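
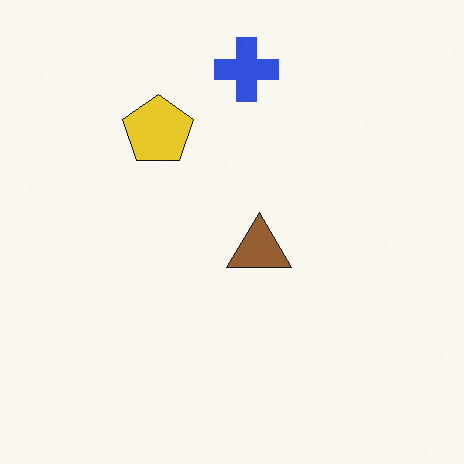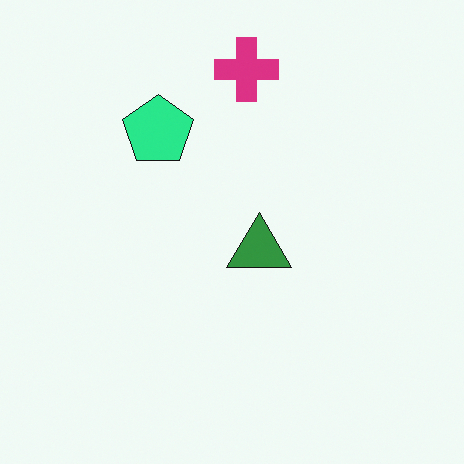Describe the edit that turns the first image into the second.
This is the original image hue-shifted by a moderate amount.

Every shape's color has rotated by the same amount around the hue wheel — a uniform hue shift.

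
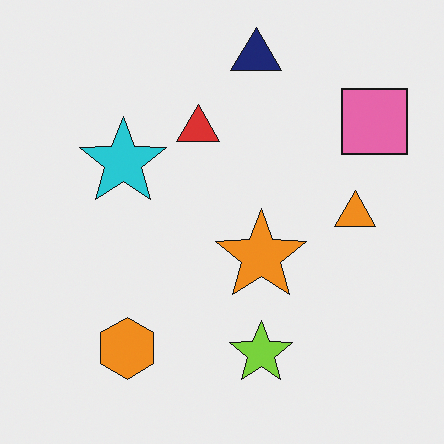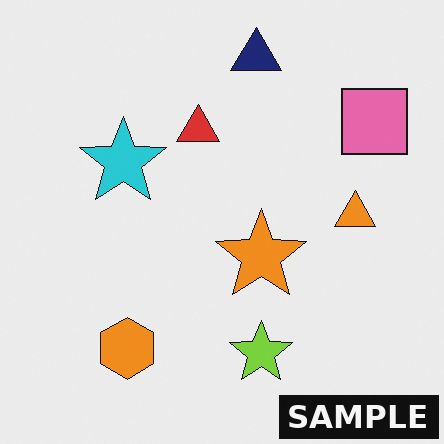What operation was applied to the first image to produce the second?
The image was watermarked with the text "SAMPLE" in the lower-right corner.

A dark label reading "SAMPLE" appears in the lower-right corner.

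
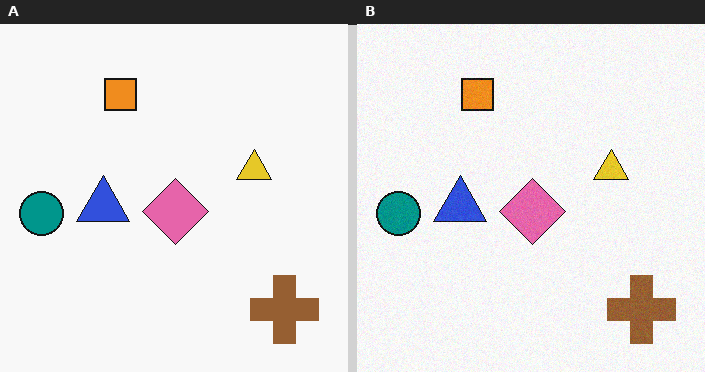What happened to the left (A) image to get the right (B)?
The transformation is: degraded with light additive noise.

Random speckle covers the whole image, including the flat background.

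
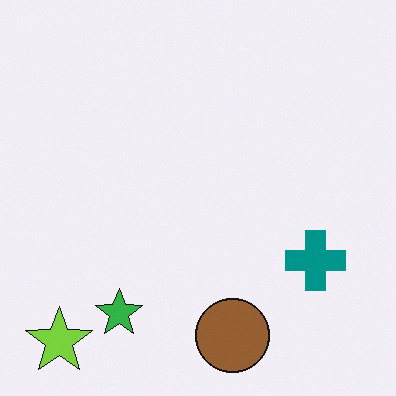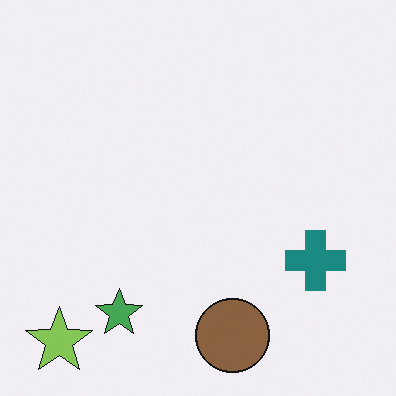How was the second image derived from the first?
The second image is the first slightly desaturated.

All colors are more muted and greyish — a global saturation change.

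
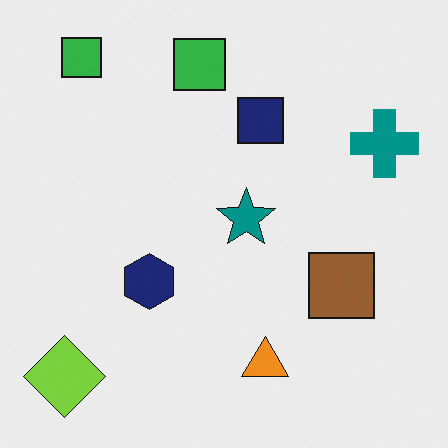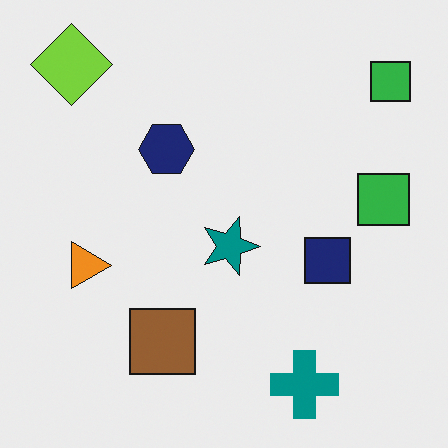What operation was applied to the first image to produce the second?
It was rotated 90° clockwise.

The lime diamond sits in the bottom-left of the first image and the top-left of the second — consistent with a whole-image 90° clockwise rotation.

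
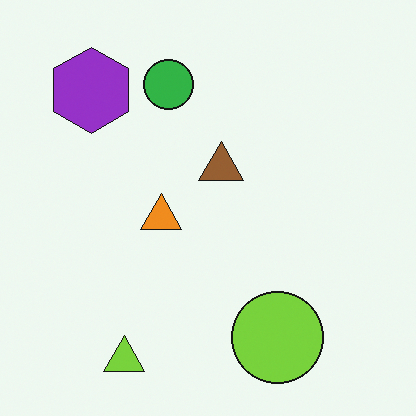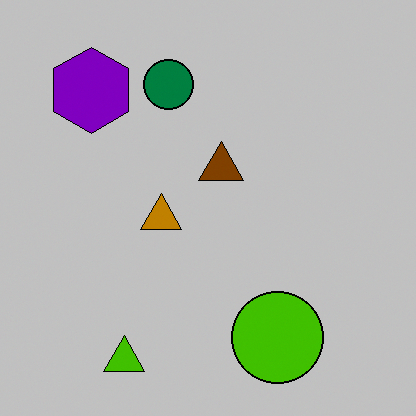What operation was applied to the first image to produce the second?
The second image is the first aggressively posterized.

Each flat color has snapped to a coarser quantized level — most visibly, the near-white background has dropped to a flat grey.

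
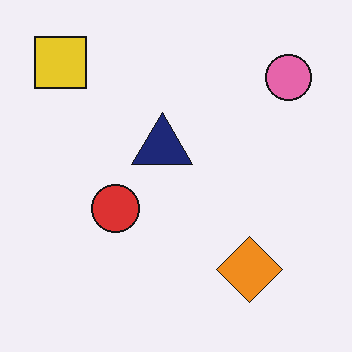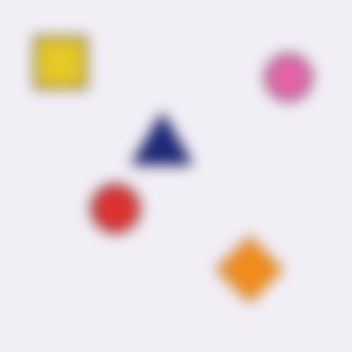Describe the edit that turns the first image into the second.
The image was strongly gaussian-blurred.

Shape edges and outlines are uniformly softened across the whole image.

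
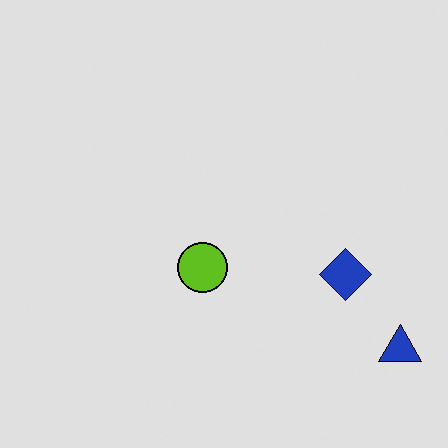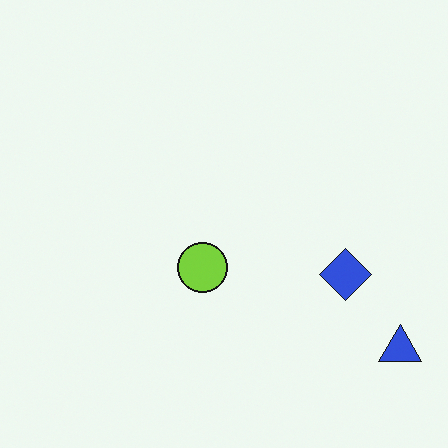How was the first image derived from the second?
The transformation is: moderately posterized.

Each flat color has snapped to a coarser quantized level — most visibly, the near-white background has dropped to a flat grey.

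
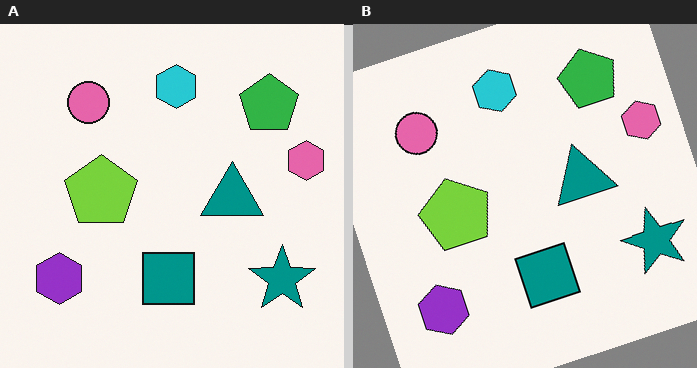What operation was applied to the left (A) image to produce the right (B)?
This is the original image rotated counter-clockwise by a moderate amount.

Every shape is tilted by the same angle and the image corners show triangular fill wedges — a whole-image rotation by a non-right angle.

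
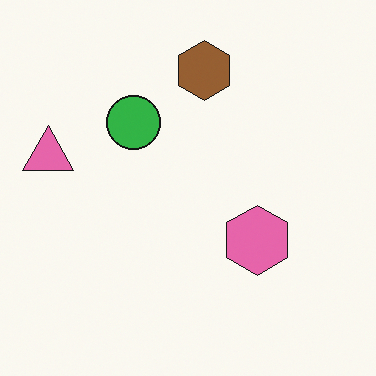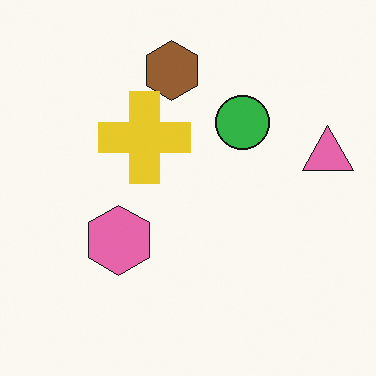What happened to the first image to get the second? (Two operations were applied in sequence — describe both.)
The second image is the first flipped horizontally (left ↔ right), then overlaid with an additional yellow cross.

The pink triangle is in the left of the first image and the right of the second — shapes on opposite sides of the vertical midline have swapped in a mirror flip. A yellow cross appears in the second image that is absent from the first.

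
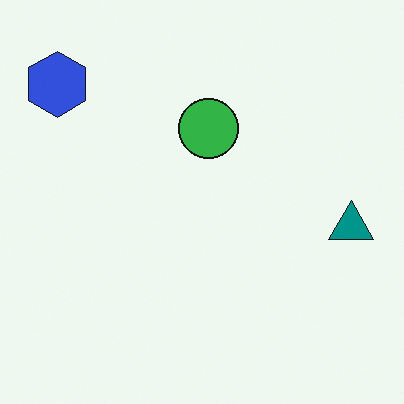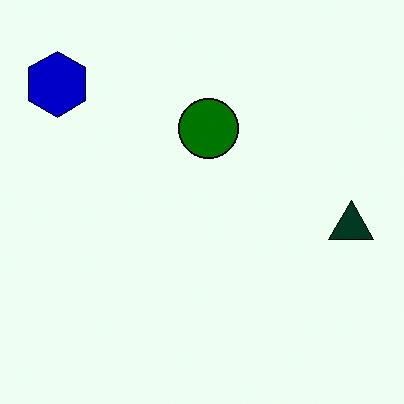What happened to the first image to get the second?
This is the original image given much higher contrast.

Tones are pushed away from mid-grey across the whole image — a global contrast change.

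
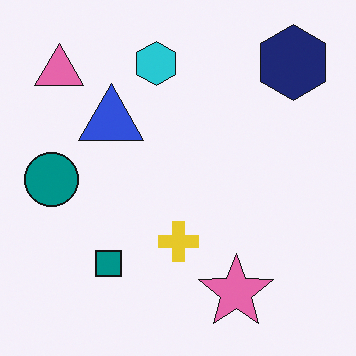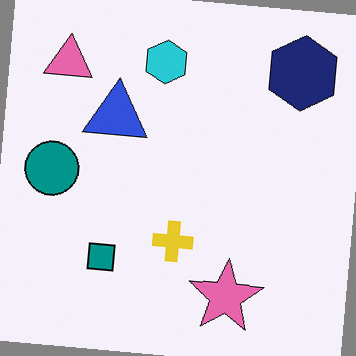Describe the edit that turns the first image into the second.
Rotated clockwise by a few degrees.

Every shape is tilted by the same angle and the image corners show triangular fill wedges — a whole-image rotation by a non-right angle.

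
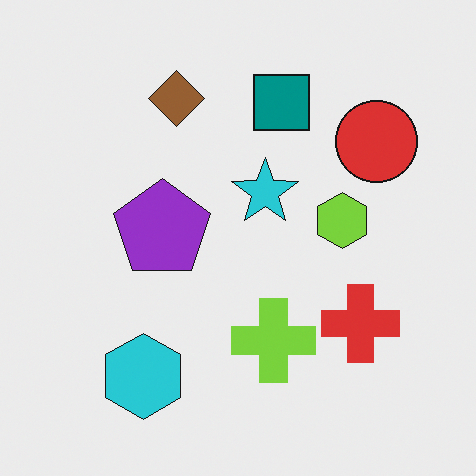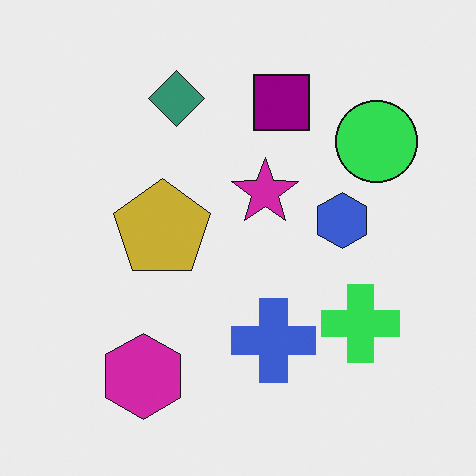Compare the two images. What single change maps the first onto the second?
The second image is the first hue-shifted through roughly a third of the color wheel.

Every shape's color has rotated by the same amount around the hue wheel — a uniform hue shift.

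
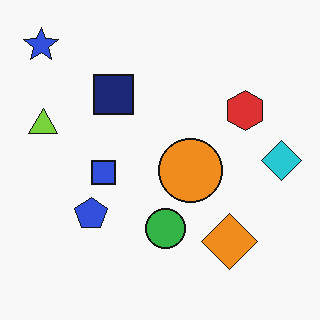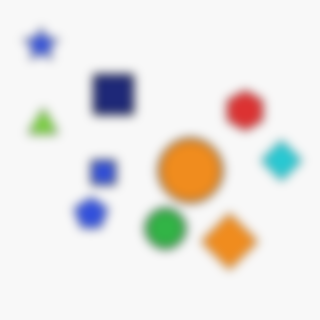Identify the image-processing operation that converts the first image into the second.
The second image is the first strongly gaussian-blurred.

Shape edges and outlines are uniformly softened across the whole image.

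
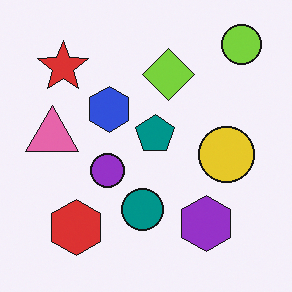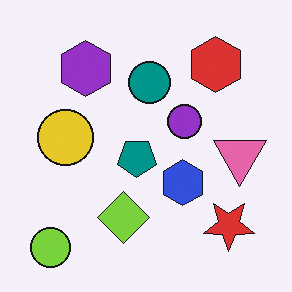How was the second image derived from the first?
The transformation is: rotated 180°.

The lime circle sits in the top-right of the first image and the bottom-left of the second — consistent with a whole-image 180° rotation.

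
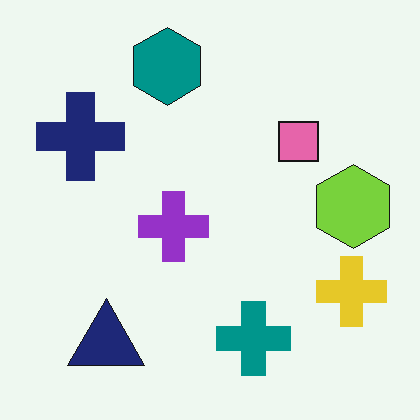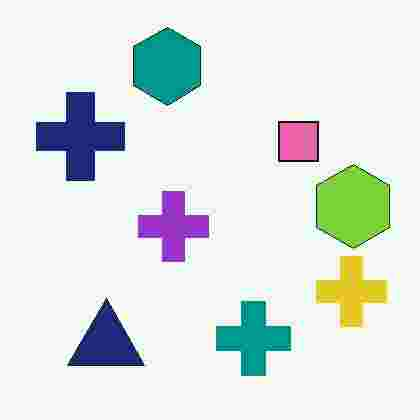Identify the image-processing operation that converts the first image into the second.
The transformation is: degraded with heavy JPEG compression.

Blocky 8×8 compression artifacts appear around shape edges and the flat background shows ringing — characteristic JPEG degradation.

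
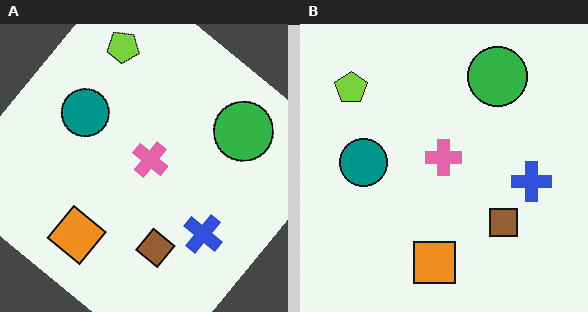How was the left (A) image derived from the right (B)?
Rotated clockwise by a large amount — several tens of degrees.

Every shape is tilted by the same angle and the image corners show triangular fill wedges — a whole-image rotation by a non-right angle.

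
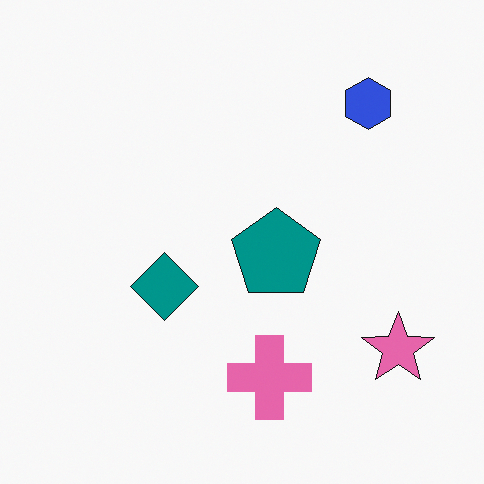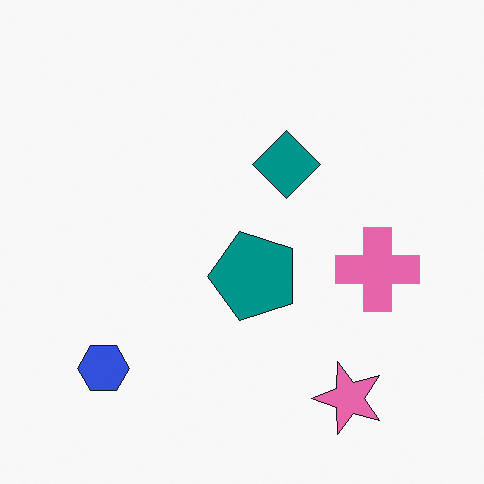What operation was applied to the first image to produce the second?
The second image is the first transposed (reflected across the top-left ↔ bottom-right diagonal).

Shapes have swapped their row and column positions — what was in the top-right is now in the bottom-left — a diagonal reflection.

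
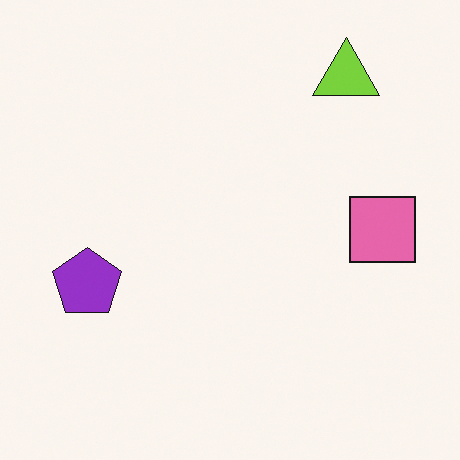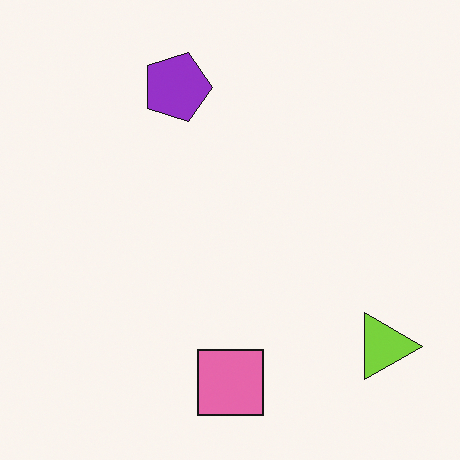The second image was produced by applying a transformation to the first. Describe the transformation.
Rotated 90° clockwise.

The lime triangle sits in the top-right of the first image and the bottom-right of the second — consistent with a whole-image 90° clockwise rotation.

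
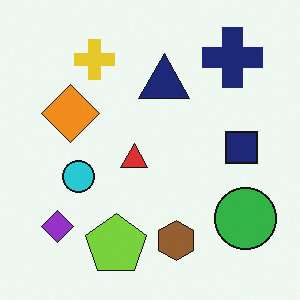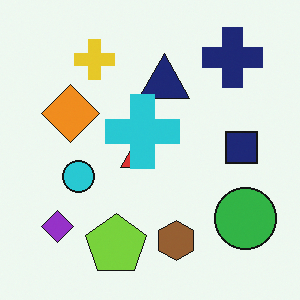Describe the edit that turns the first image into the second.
This is the original image overlaid with an additional cyan cross.

A cyan cross appears in the second image that is absent from the first.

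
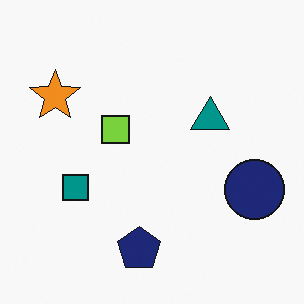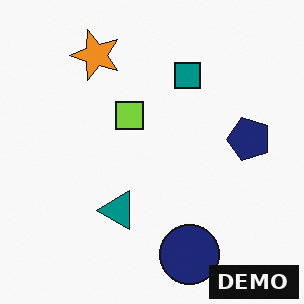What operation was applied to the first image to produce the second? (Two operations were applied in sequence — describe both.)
This is the original image transposed (reflected across the top-left ↔ bottom-right diagonal), then watermarked with the text "DEMO" in the lower-right corner.

Shapes have swapped their row and column positions — what was in the top-right is now in the bottom-left — a diagonal reflection. A dark label reading "DEMO" appears in the lower-right corner.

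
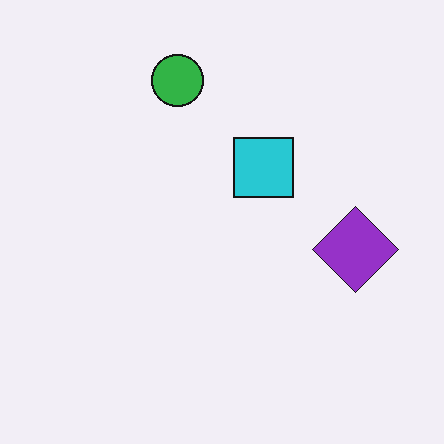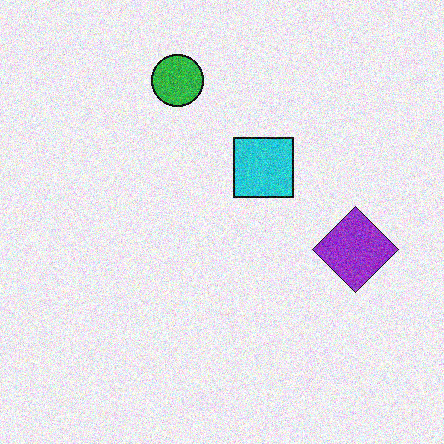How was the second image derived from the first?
The transformation is: degraded with moderate additive noise.

Random speckle covers the whole image, including the flat background.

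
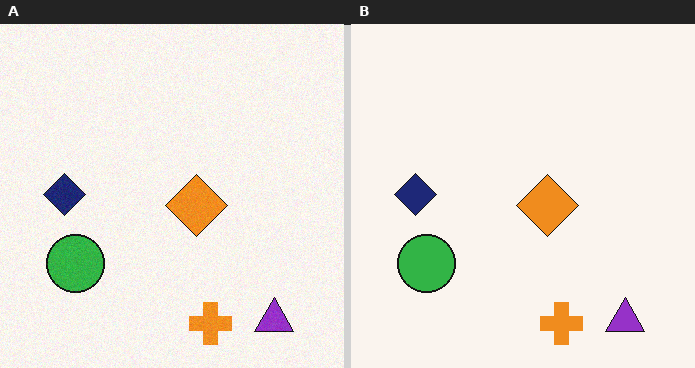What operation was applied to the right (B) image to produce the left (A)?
This is the original image degraded with a light layer of grain.

Random speckle covers the whole image, including the flat background.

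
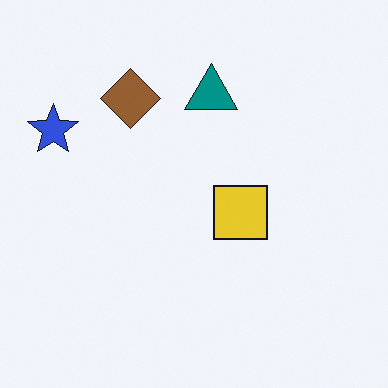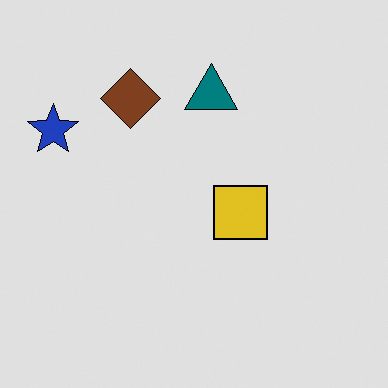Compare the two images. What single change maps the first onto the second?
Posterized to a reduced palette.

Each flat color has snapped to a coarser quantized level — most visibly, the near-white background has dropped to a flat grey.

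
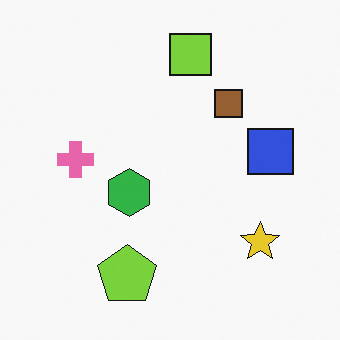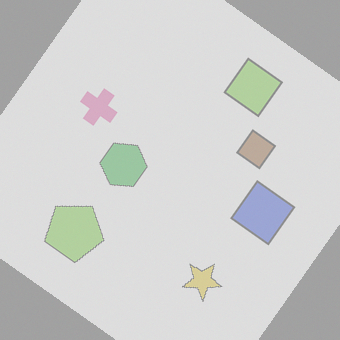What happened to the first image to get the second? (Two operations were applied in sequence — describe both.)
The transformation is: rotated clockwise by a large amount — several tens of degrees, then washed out (contrast reduced).

Every shape is tilted by the same angle and the image corners show triangular fill wedges — a whole-image rotation by a non-right angle. Tones are pushed toward mid-grey across the whole image — a global contrast change.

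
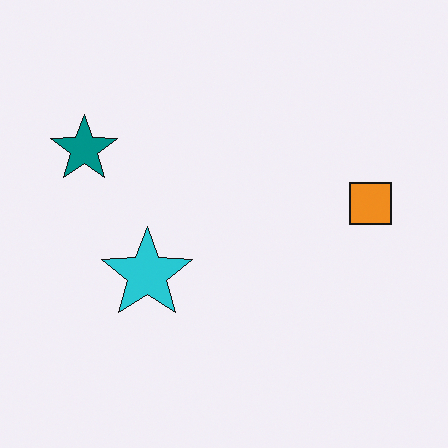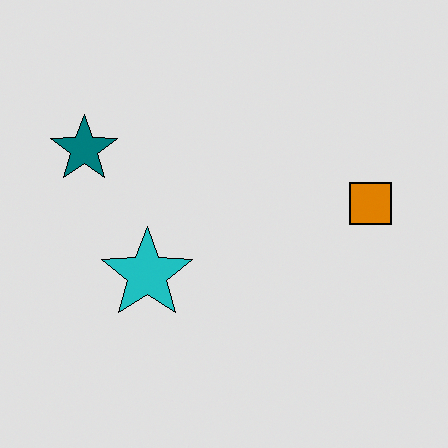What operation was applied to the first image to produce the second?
The transformation is: moderately posterized.

Each flat color has snapped to a coarser quantized level — most visibly, the near-white background has dropped to a flat grey.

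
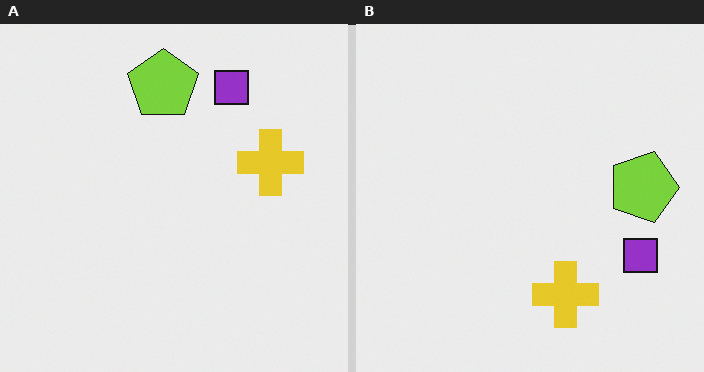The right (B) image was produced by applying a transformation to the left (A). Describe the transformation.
Rotated 90° clockwise.

The purple square sits in the top of the left (A) image and the right of the right (B) — consistent with a whole-image 90° clockwise rotation.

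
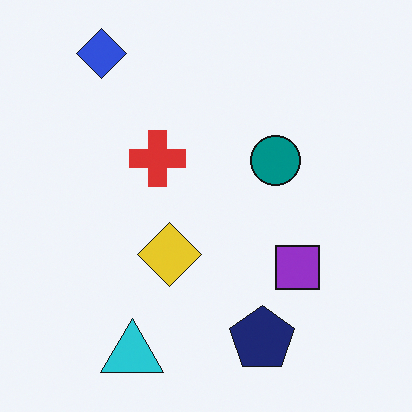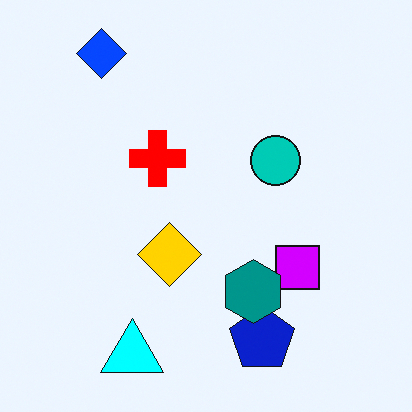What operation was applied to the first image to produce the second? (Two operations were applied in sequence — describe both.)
The image was heavily oversaturated, then overlaid with an additional teal hexagon.

All colors are more vivid — a global saturation change. A teal hexagon appears in the second image that is absent from the first.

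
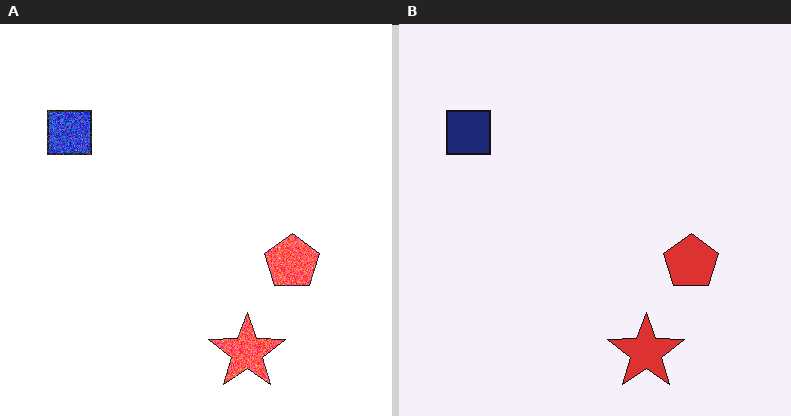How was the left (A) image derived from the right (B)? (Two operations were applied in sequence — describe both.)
It was degraded with visible gaussian noise, then noticeably brightened.

Random speckle covers the whole image, including the flat background. Every pixel — background and shapes alike — is uniformly brightened.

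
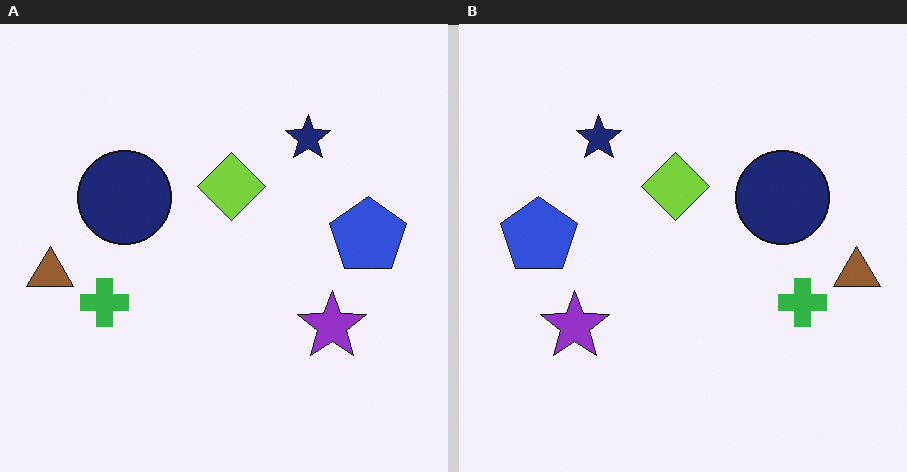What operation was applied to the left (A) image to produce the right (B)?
Flipped horizontally (left ↔ right).

The brown triangle is in the left of the left (A) image and the right of the right (B) — shapes on opposite sides of the vertical midline have swapped in a mirror flip.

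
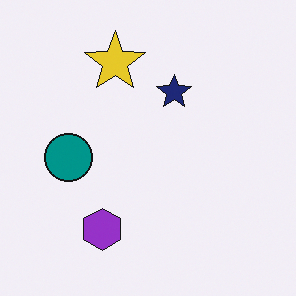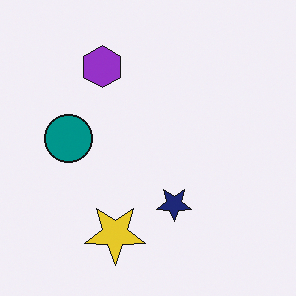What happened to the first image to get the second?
It was flipped vertically (top ↔ bottom).

The yellow star is in the top of the first image and the bottom of the second — shapes on opposite sides of the horizontal midline have swapped in a mirror flip.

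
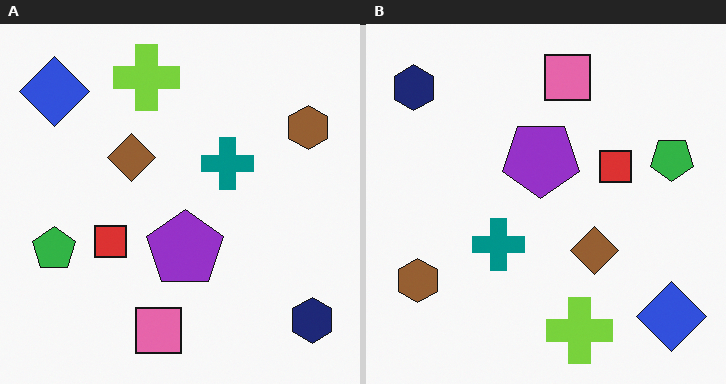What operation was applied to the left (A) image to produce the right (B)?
The transformation is: rotated 180°.

The navy hexagon sits in the bottom-right of the left (A) image and the top-left of the right (B) — consistent with a whole-image 180° rotation.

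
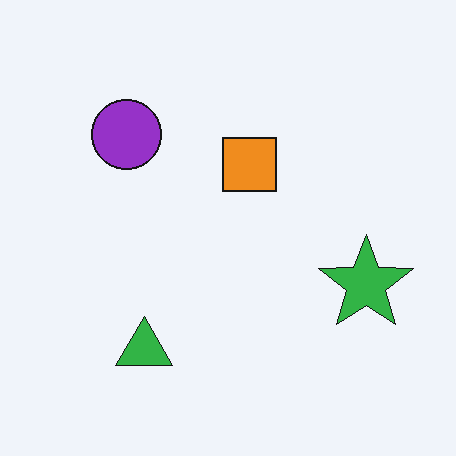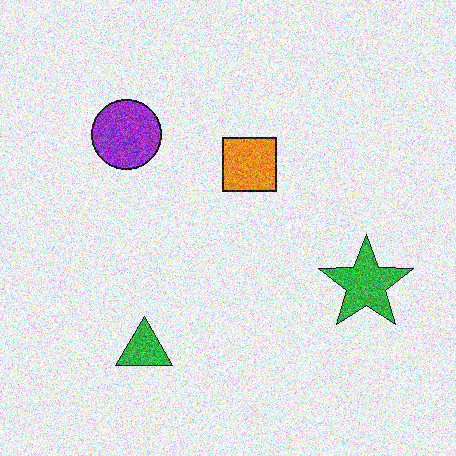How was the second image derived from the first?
The image was degraded with strong gaussian noise.

Random speckle covers the whole image, including the flat background.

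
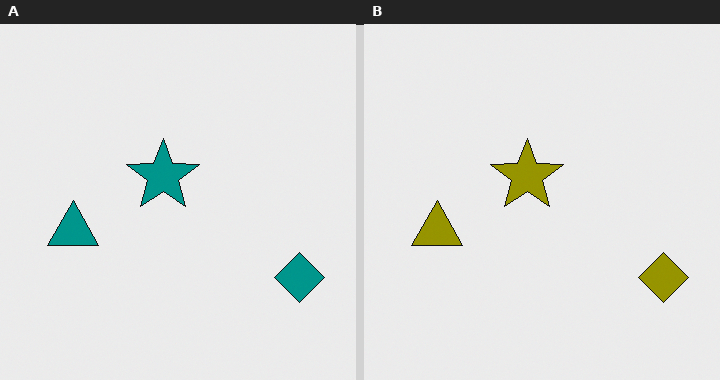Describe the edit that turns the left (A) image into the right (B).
It was hue-shifted through roughly half the color wheel.

Every shape's color has rotated by the same amount around the hue wheel — a uniform hue shift.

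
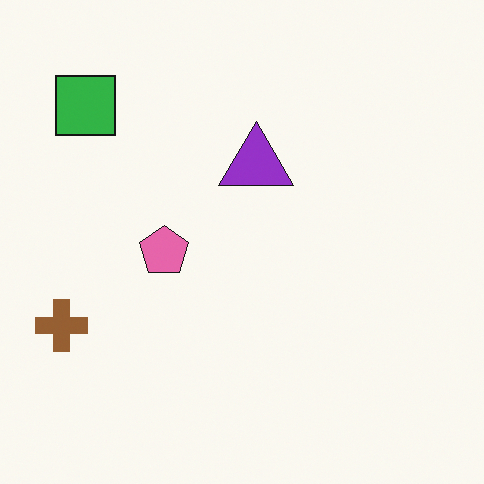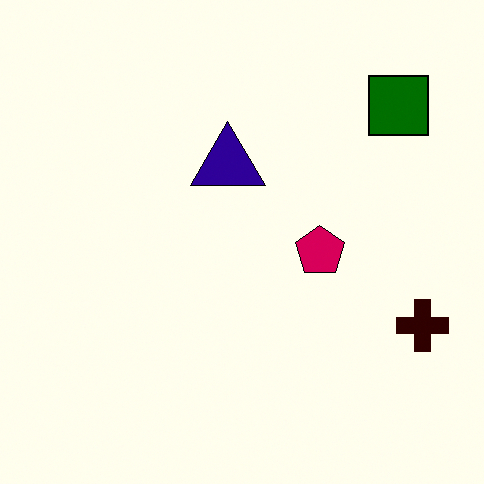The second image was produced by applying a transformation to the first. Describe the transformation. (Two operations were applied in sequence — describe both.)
The second image is the first given much higher contrast, then flipped horizontally (left ↔ right).

Tones are pushed away from mid-grey across the whole image — a global contrast change. The brown cross is in the bottom-left of the first image and the bottom-right of the second — shapes on opposite sides of the vertical midline have swapped in a mirror flip.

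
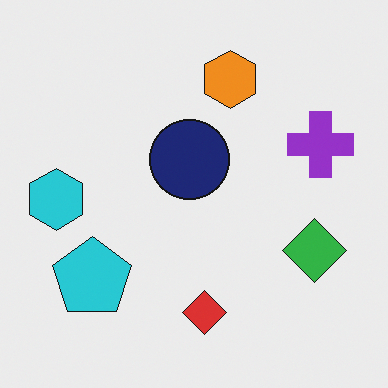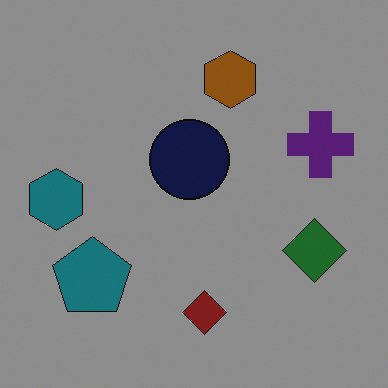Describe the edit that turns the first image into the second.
The second image is the first noticeably darkened.

Every pixel — background and shapes alike — is uniformly darkened.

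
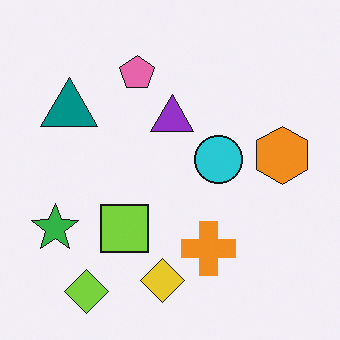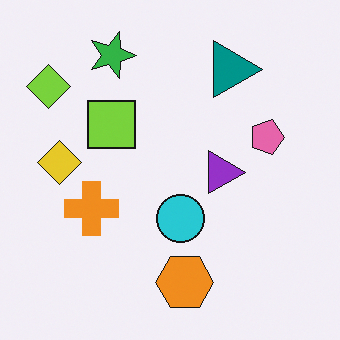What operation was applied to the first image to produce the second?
This is the original image rotated 90° clockwise.

The lime diamond sits in the bottom-left of the first image and the top-left of the second — consistent with a whole-image 90° clockwise rotation.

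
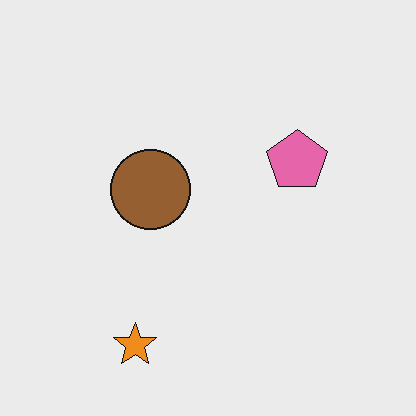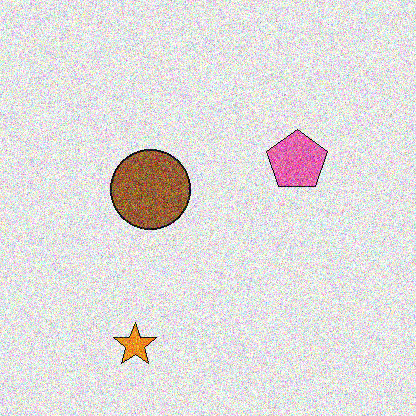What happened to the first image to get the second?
This is the original image degraded with a thick layer of grain.

Random speckle covers the whole image, including the flat background.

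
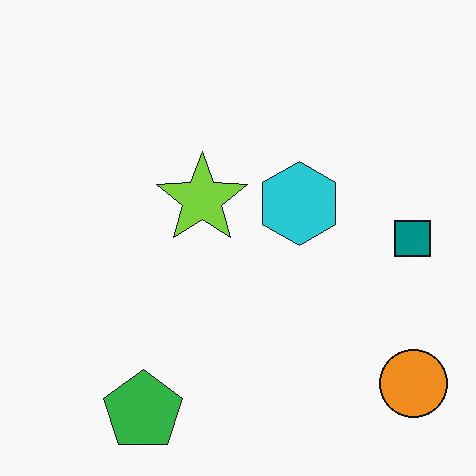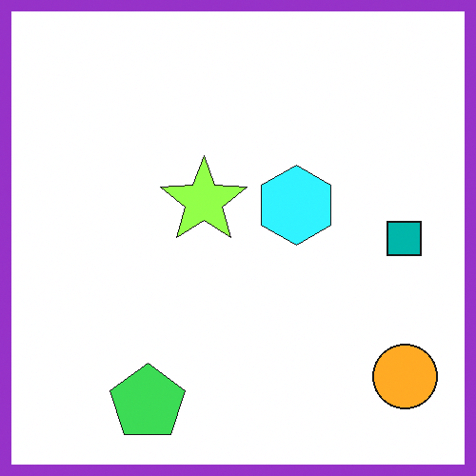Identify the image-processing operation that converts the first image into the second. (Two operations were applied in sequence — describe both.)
It was brightened a little, then framed with a purple border.

Every pixel — background and shapes alike — is uniformly brightened. A solid purple frame runs around the edge of the second image, with the content slightly shrunk inside it.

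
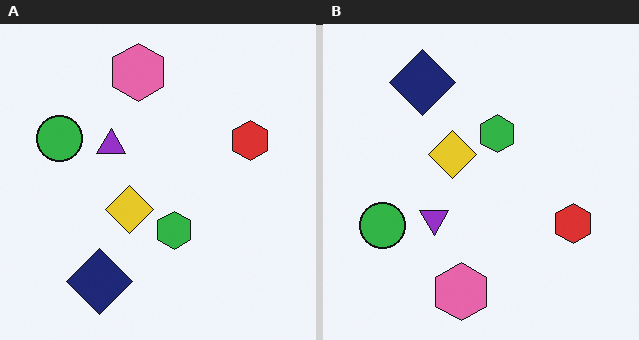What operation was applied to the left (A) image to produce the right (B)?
The transformation is: flipped vertically (top ↔ bottom).

The pink hexagon is in the top of the left (A) image and the bottom of the right (B) — shapes on opposite sides of the horizontal midline have swapped in a mirror flip.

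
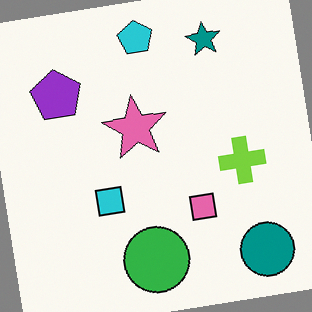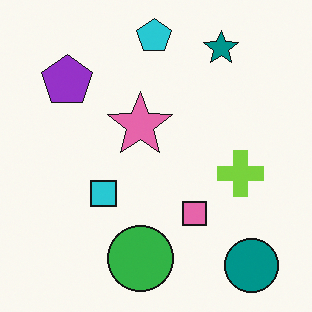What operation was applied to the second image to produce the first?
Rotated counter-clockwise by a small amount.

Every shape is tilted by the same angle and the image corners show triangular fill wedges — a whole-image rotation by a non-right angle.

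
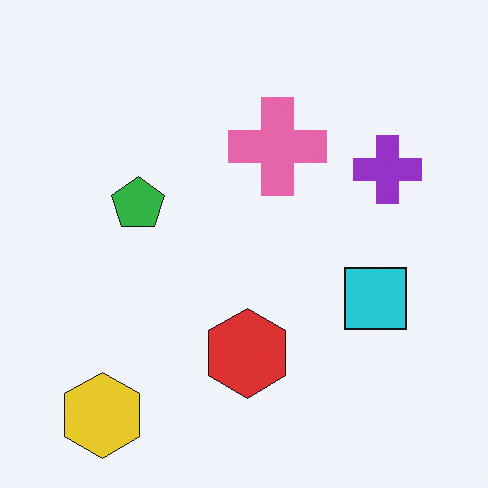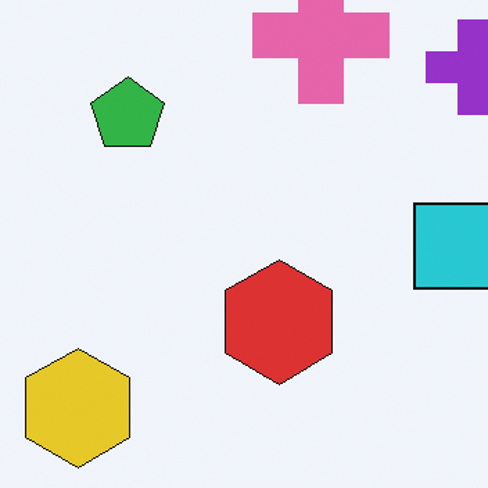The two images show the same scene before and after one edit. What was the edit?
The transformation is: cropped slightly and scaled back up.

The visible shapes are larger and the field of view is narrower; shapes near the original edges may be partly or wholly outside the frame — a crop-and-rescale.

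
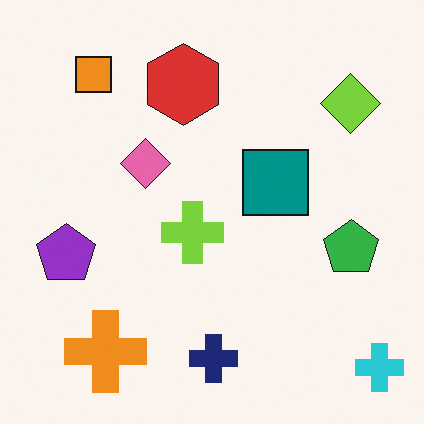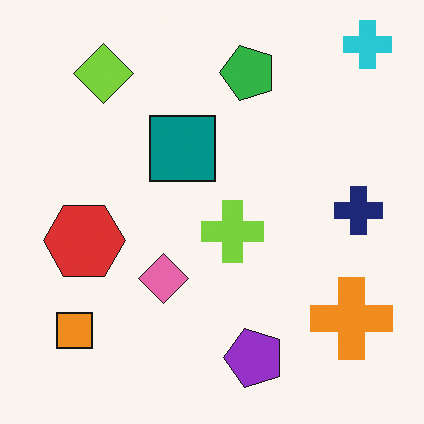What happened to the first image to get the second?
The transformation is: rotated 90° counter-clockwise.

The cyan cross sits in the bottom-right of the first image and the top-right of the second — consistent with a whole-image 90° counter-clockwise rotation.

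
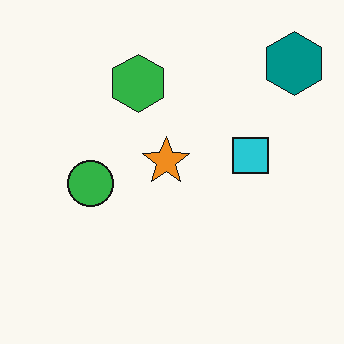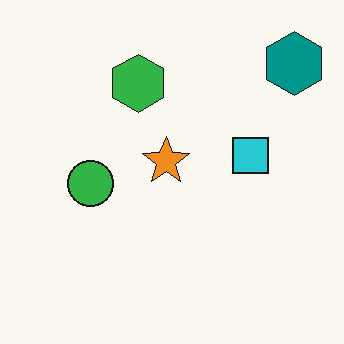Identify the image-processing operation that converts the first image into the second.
The transformation is: given moderate JPEG compression.

Blocky 8×8 compression artifacts appear around shape edges and the flat background shows ringing — characteristic JPEG degradation.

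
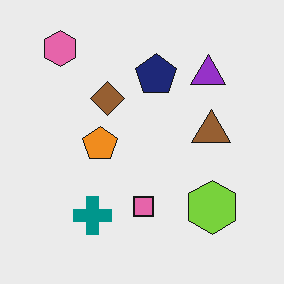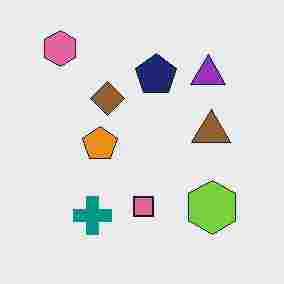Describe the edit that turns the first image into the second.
It was degraded with heavy JPEG compression.

Blocky 8×8 compression artifacts appear around shape edges and the flat background shows ringing — characteristic JPEG degradation.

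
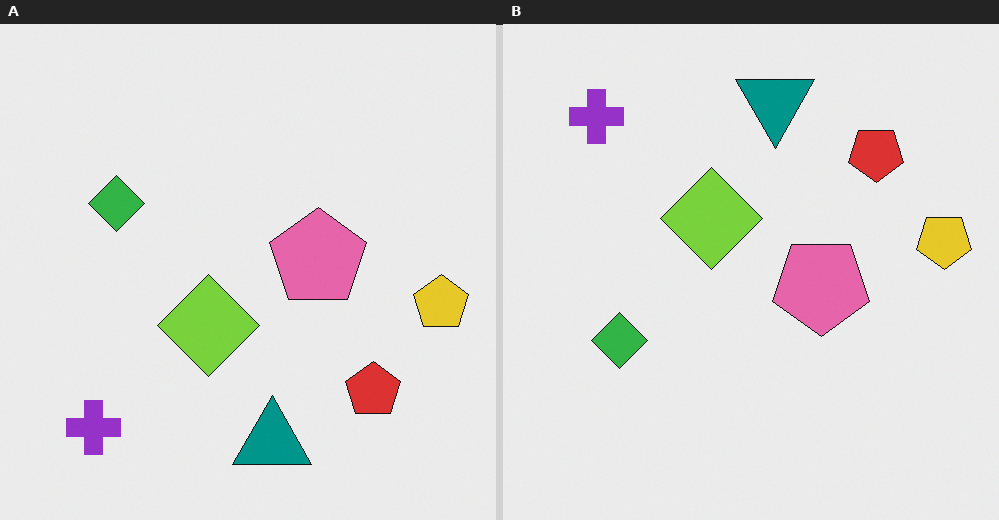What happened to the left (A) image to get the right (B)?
It was flipped vertically (top ↔ bottom).

The teal triangle is in the bottom of the left (A) image and the top of the right (B) — shapes on opposite sides of the horizontal midline have swapped in a mirror flip.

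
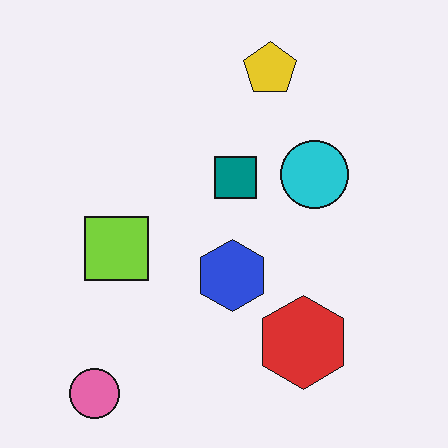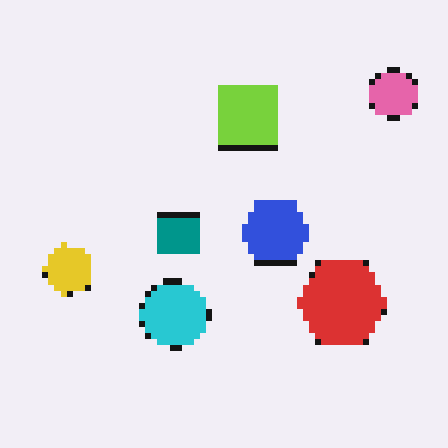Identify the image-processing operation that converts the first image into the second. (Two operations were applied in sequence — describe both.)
The transformation is: transposed (reflected across the top-left ↔ bottom-right diagonal), then moderately pixelated.

Shapes have swapped their row and column positions — what was in the top-right is now in the bottom-left — a diagonal reflection. Shapes are reduced to large square blocks; fine edges and outlines are lost — a downscale-then-upscale (mosaic) effect.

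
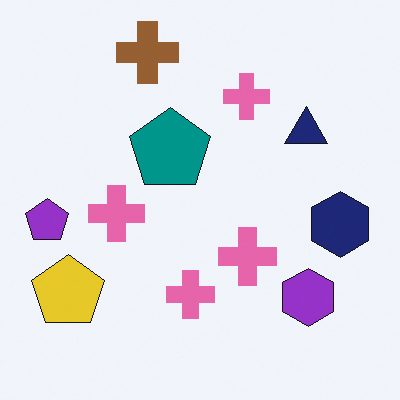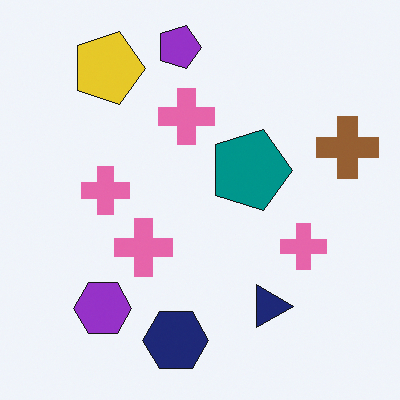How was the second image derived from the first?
This is the original image rotated 90° clockwise.

The yellow pentagon sits in the bottom-left of the first image and the top-left of the second — consistent with a whole-image 90° clockwise rotation.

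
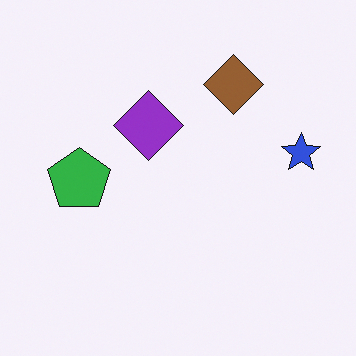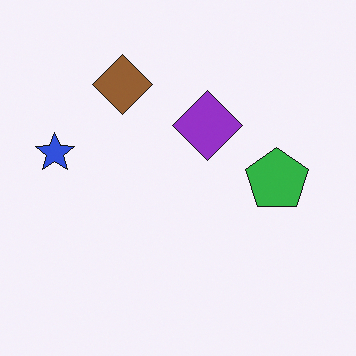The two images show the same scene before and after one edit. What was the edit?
The transformation is: flipped horizontally (left ↔ right).

The blue star is in the right of the first image and the left of the second — shapes on opposite sides of the vertical midline have swapped in a mirror flip.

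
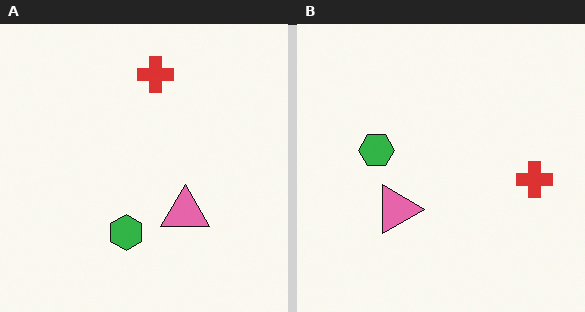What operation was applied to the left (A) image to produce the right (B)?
It was rotated 90° clockwise.

The red cross sits in the top of the left (A) image and the right of the right (B) — consistent with a whole-image 90° clockwise rotation.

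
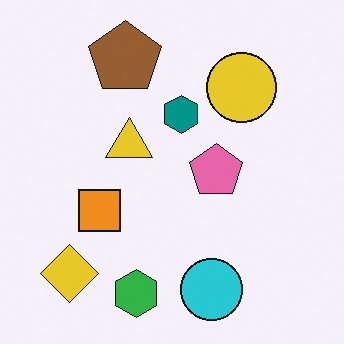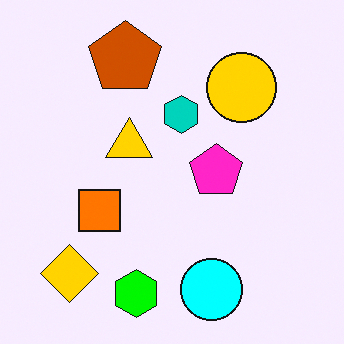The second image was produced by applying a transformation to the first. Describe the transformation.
Made much more vivid (saturation change).

All colors are more vivid — a global saturation change.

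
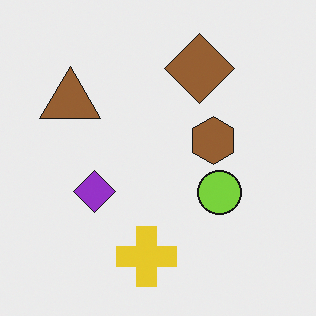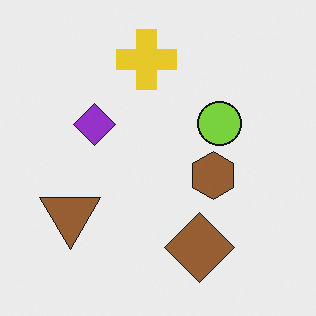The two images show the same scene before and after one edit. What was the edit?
This is the original image flipped vertically (top ↔ bottom).

The yellow cross is in the bottom of the first image and the top of the second — shapes on opposite sides of the horizontal midline have swapped in a mirror flip.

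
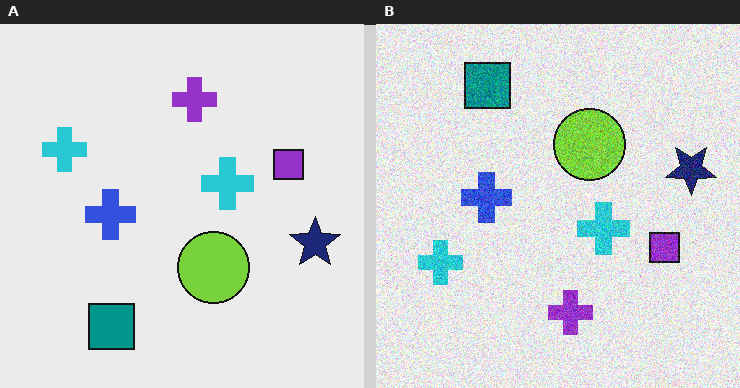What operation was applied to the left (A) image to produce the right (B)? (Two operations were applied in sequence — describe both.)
This is the original image degraded with visible gaussian noise, then flipped vertically (top ↔ bottom).

Random speckle covers the whole image, including the flat background. The teal square is in the bottom-left of the left (A) image and the top-left of the right (B) — shapes on opposite sides of the horizontal midline have swapped in a mirror flip.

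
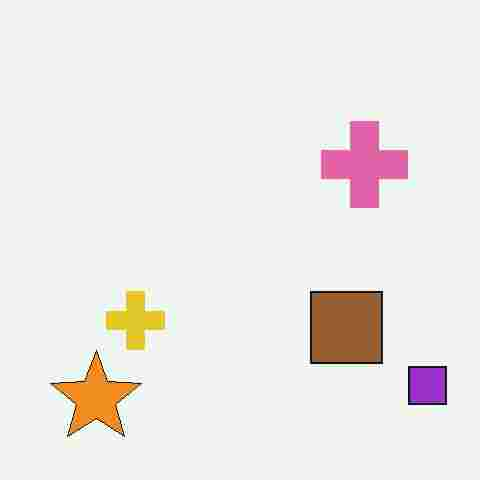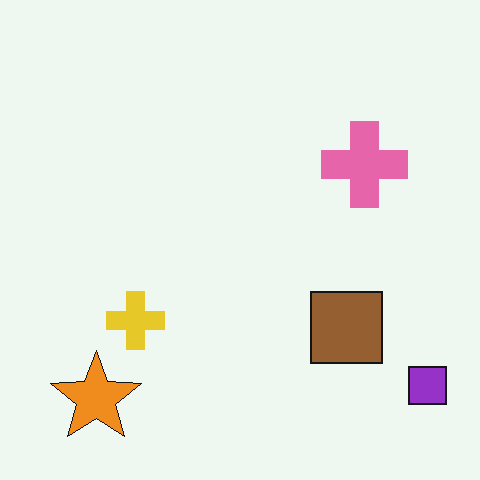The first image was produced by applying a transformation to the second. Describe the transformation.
The image was degraded with heavy JPEG compression.

Blocky 8×8 compression artifacts appear around shape edges and the flat background shows ringing — characteristic JPEG degradation.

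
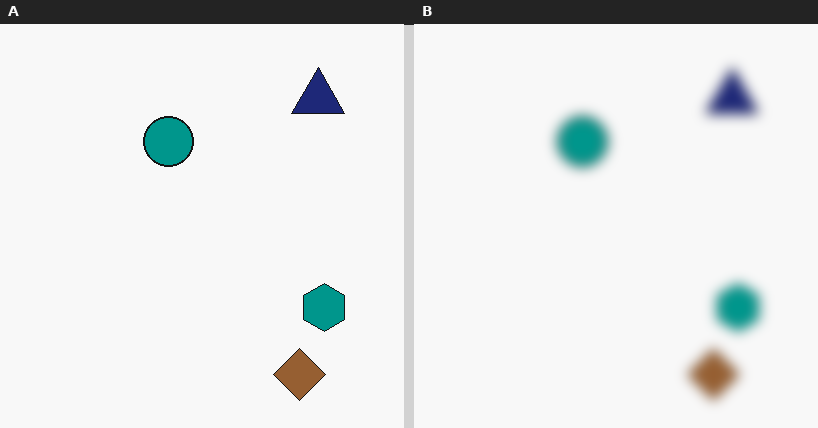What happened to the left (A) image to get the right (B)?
The right (B) image is the left (A) strongly gaussian-blurred.

Shape edges and outlines are uniformly softened across the whole image.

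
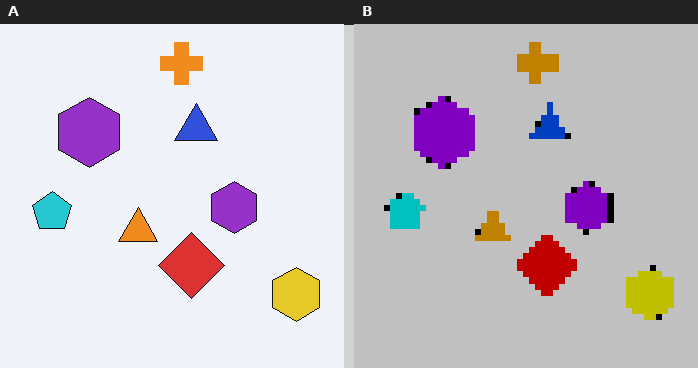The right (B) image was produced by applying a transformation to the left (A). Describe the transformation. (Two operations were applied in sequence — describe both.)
Pixelated into visible square blocks, then aggressively posterized.

Shapes are reduced to large square blocks; fine edges and outlines are lost — a downscale-then-upscale (mosaic) effect. Each flat color has snapped to a coarser quantized level — most visibly, the near-white background has dropped to a flat grey.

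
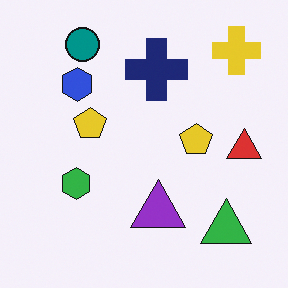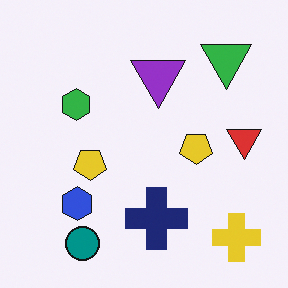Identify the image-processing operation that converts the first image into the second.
The transformation is: flipped vertically (top ↔ bottom).

The teal circle is in the top-left of the first image and the bottom-left of the second — shapes on opposite sides of the horizontal midline have swapped in a mirror flip.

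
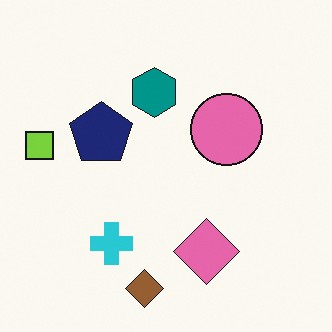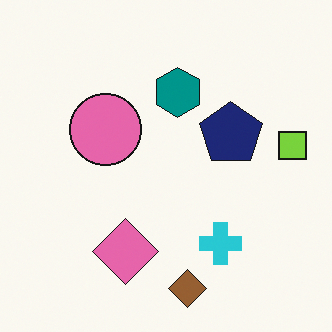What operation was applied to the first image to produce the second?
The second image is the first flipped horizontally (left ↔ right).

The lime square is in the left of the first image and the right of the second — shapes on opposite sides of the vertical midline have swapped in a mirror flip.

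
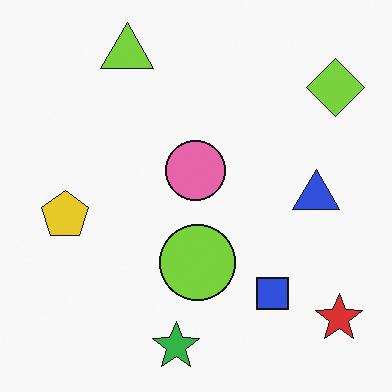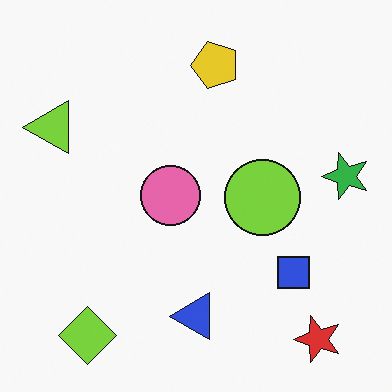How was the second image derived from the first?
The transformation is: transposed (reflected across the top-left ↔ bottom-right diagonal).

Shapes have swapped their row and column positions — what was in the top-right is now in the bottom-left — a diagonal reflection.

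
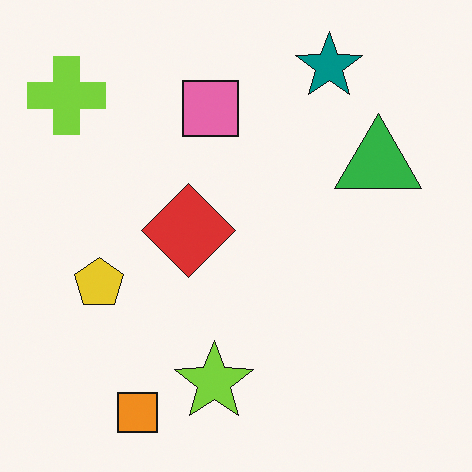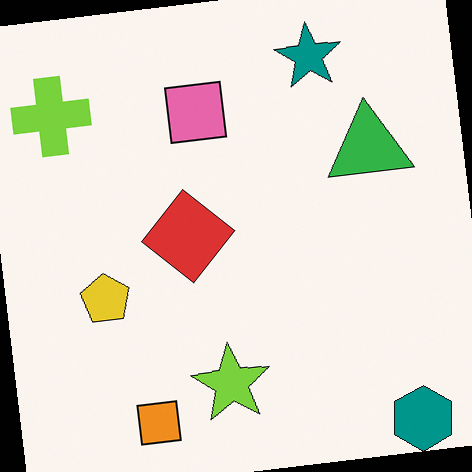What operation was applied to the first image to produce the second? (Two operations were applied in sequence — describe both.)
It was rotated counter-clockwise by a few degrees, then overlaid with an additional teal hexagon.

Every shape is tilted by the same angle and the image corners show triangular fill wedges — a whole-image rotation by a non-right angle. A teal hexagon appears in the second image that is absent from the first.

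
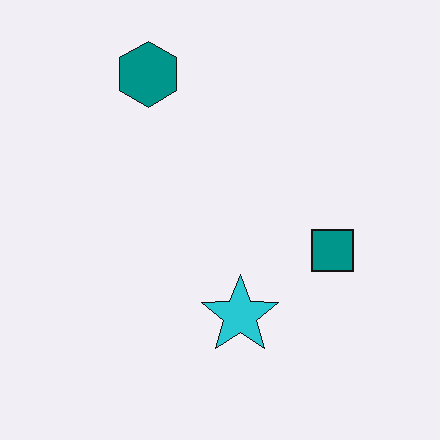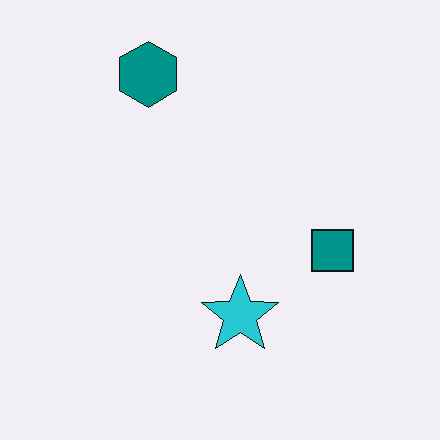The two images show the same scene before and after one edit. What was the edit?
It was given moderate JPEG compression.

Blocky 8×8 compression artifacts appear around shape edges and the flat background shows ringing — characteristic JPEG degradation.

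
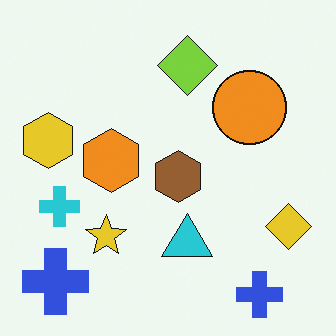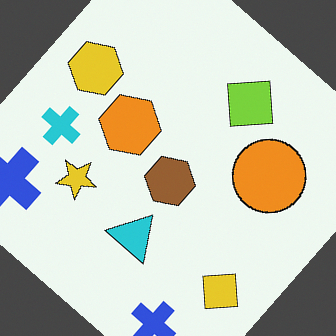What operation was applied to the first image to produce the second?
It was rotated clockwise by a large amount — several tens of degrees.

Every shape is tilted by the same angle and the image corners show triangular fill wedges — a whole-image rotation by a non-right angle.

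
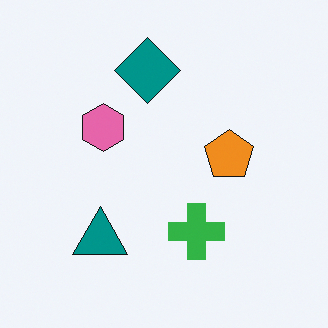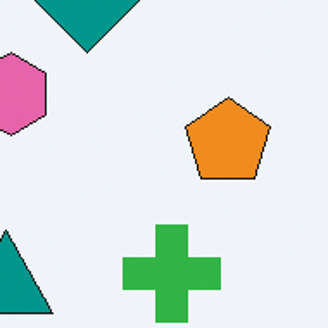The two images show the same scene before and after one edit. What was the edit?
Cropped to a noticeably smaller region and rescaled.

The visible shapes are larger and the field of view is narrower; shapes near the original edges may be partly or wholly outside the frame — a crop-and-rescale.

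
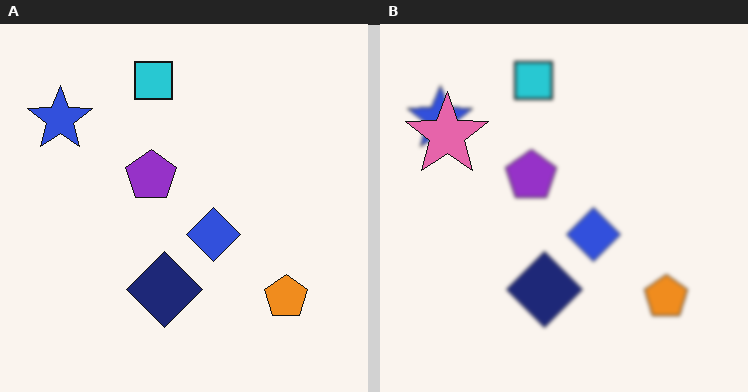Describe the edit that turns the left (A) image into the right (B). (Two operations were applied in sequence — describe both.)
Lightly blurred, then overlaid with an additional pink star.

Shape edges and outlines are uniformly softened across the whole image. A pink star appears in the right (B) image that is absent from the left (A).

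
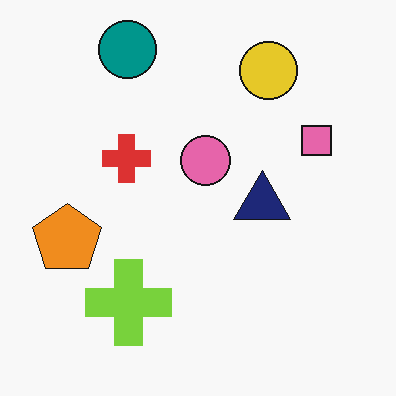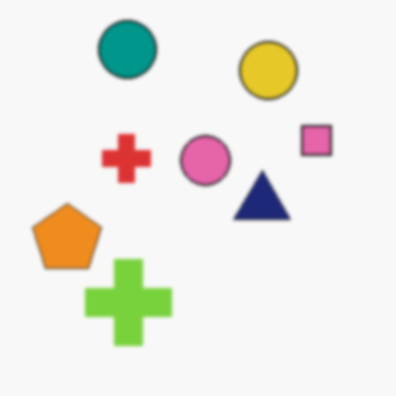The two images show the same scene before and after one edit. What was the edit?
This is the original image given a subtle gaussian blur.

Shape edges and outlines are uniformly softened across the whole image.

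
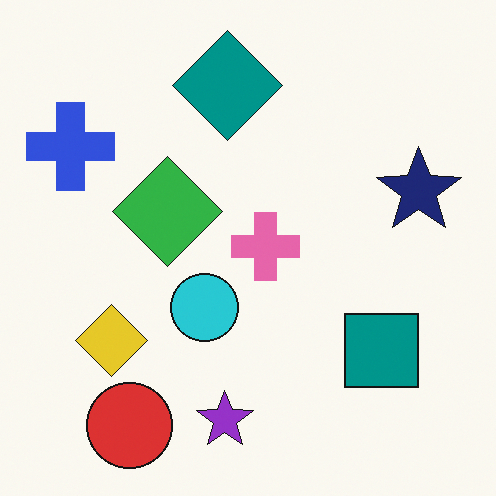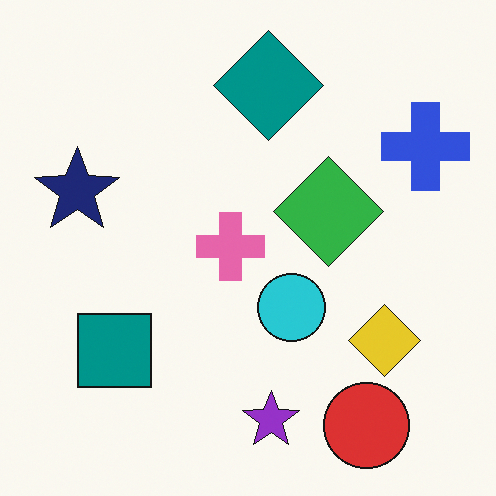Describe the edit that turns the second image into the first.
The first image is the second flipped horizontally (left ↔ right).

The blue cross is in the top-right of the second image and the top-left of the first — shapes on opposite sides of the vertical midline have swapped in a mirror flip.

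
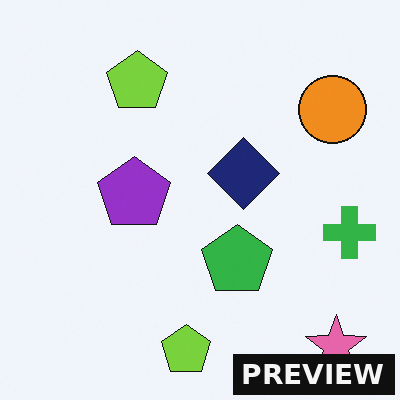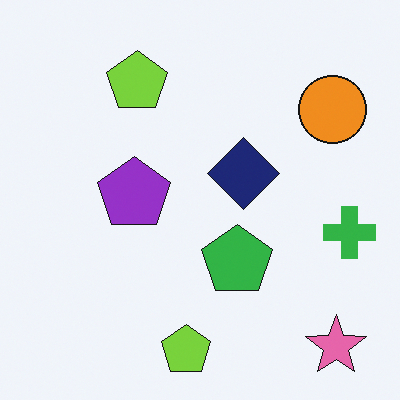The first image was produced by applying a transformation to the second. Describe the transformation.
It was watermarked with the text "PREVIEW" in the lower-right corner.

A dark label reading "PREVIEW" appears in the lower-right corner.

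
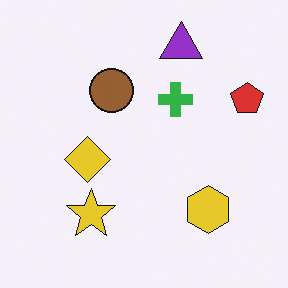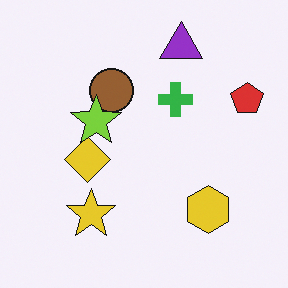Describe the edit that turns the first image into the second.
It was overlaid with an additional lime star.

A lime star appears in the second image that is absent from the first.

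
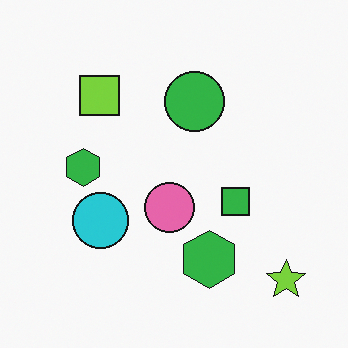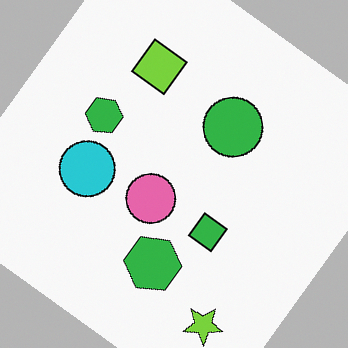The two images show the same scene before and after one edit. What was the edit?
The image was rotated clockwise by a large amount — several tens of degrees.

Every shape is tilted by the same angle and the image corners show triangular fill wedges — a whole-image rotation by a non-right angle.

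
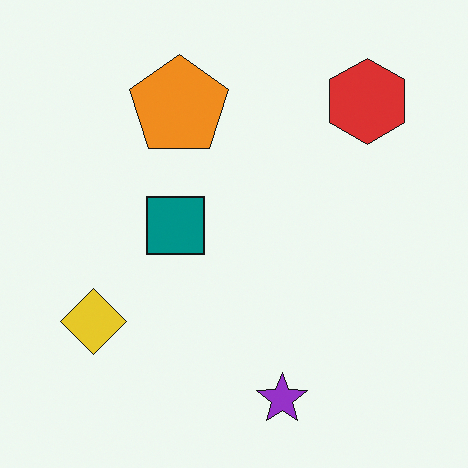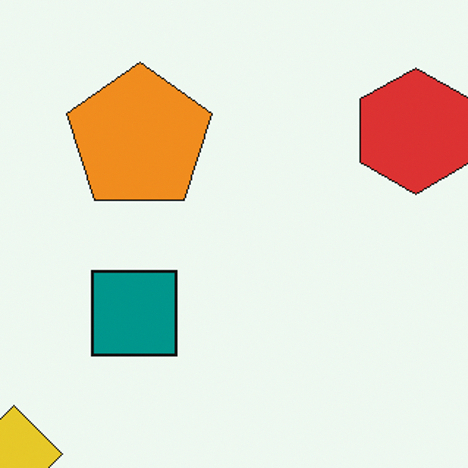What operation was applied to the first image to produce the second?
The transformation is: cropped to a modestly smaller region and rescaled.

The visible shapes are larger and the field of view is narrower; shapes near the original edges may be partly or wholly outside the frame — a crop-and-rescale.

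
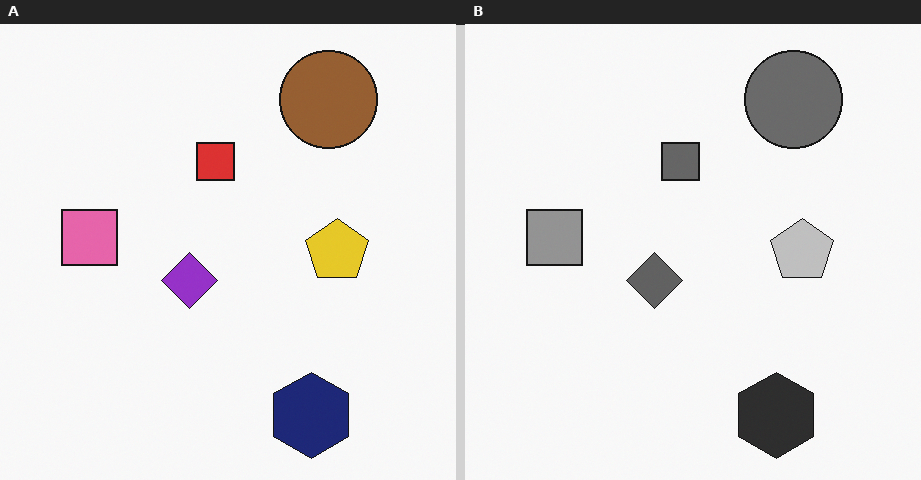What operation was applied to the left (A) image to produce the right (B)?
The image was converted to grayscale.

All color is removed — every shape is now a shade of grey.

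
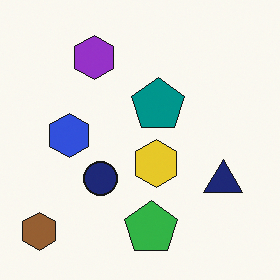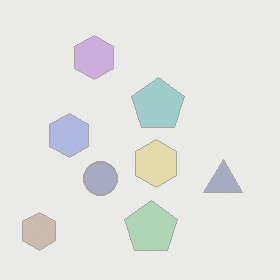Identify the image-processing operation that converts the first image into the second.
This is the original image given much lower contrast.

Tones are pushed toward mid-grey across the whole image — a global contrast change.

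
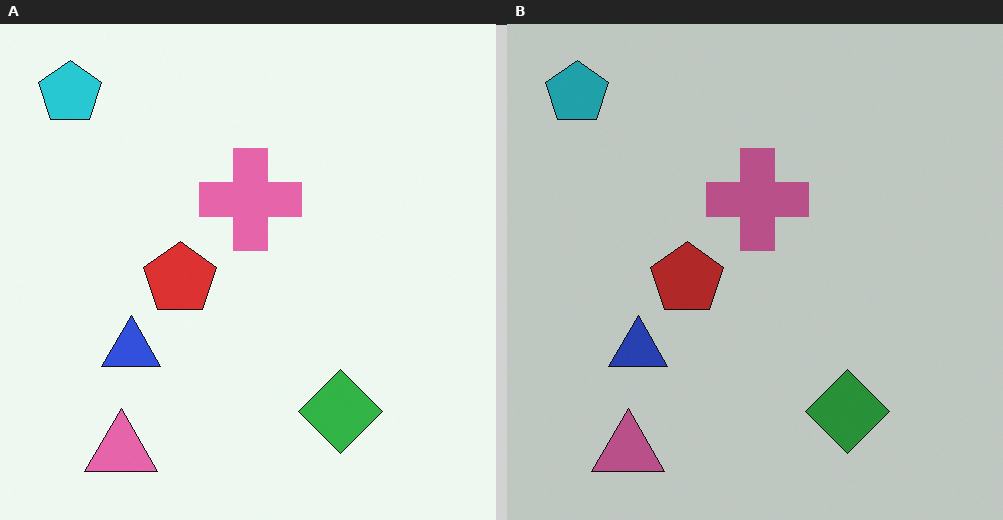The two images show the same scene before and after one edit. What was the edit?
This is the original image slightly darkened.

Every pixel — background and shapes alike — is uniformly darkened.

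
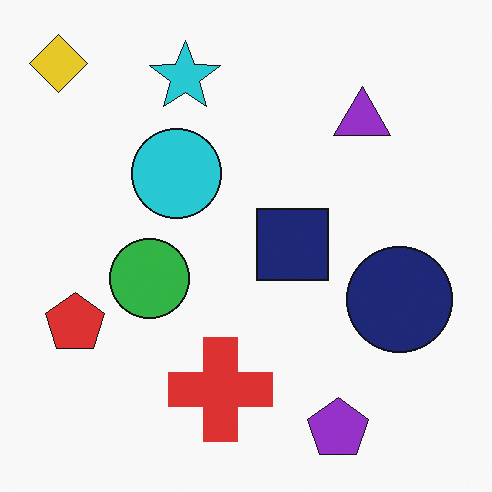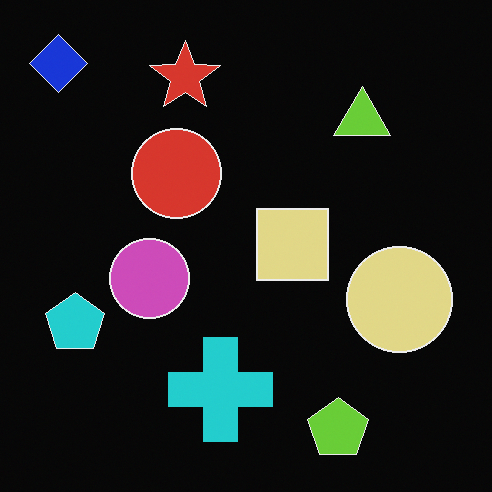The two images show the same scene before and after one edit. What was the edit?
The transformation is: color-inverted (negative).

The light background has become dark and every shape's color is its complement — a photographic negative.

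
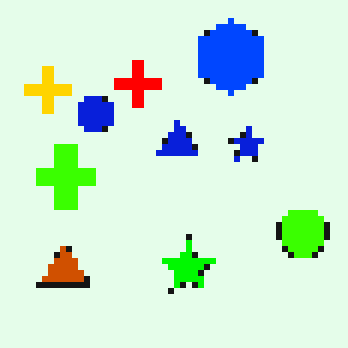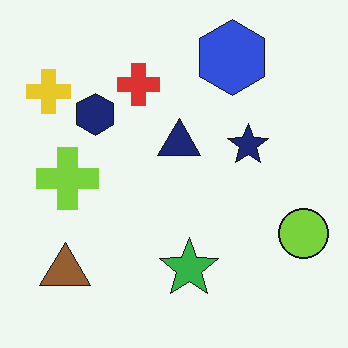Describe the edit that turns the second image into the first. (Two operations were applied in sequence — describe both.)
The image was made much more vivid (saturation change), then pixelated into visible square blocks.

All colors are more vivid — a global saturation change. Shapes are reduced to large square blocks; fine edges and outlines are lost — a downscale-then-upscale (mosaic) effect.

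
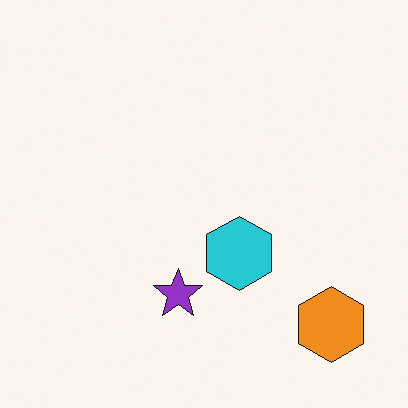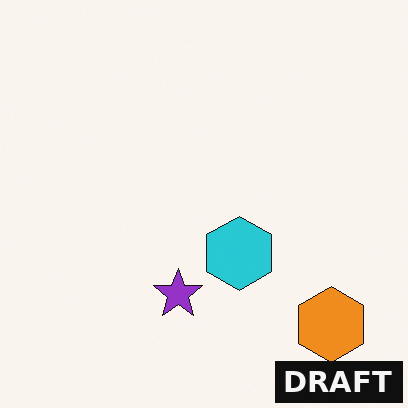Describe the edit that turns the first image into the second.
The transformation is: watermarked with the text "DRAFT" in the lower-right corner.

A dark label reading "DRAFT" appears in the lower-right corner.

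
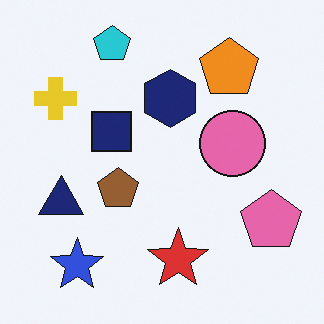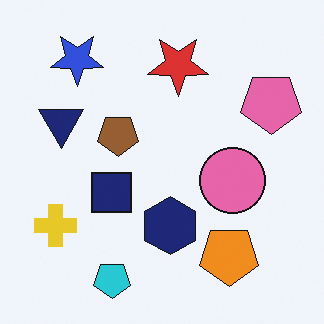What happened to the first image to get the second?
This is the original image flipped vertically (top ↔ bottom).

The cyan pentagon is in the top of the first image and the bottom of the second — shapes on opposite sides of the horizontal midline have swapped in a mirror flip.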